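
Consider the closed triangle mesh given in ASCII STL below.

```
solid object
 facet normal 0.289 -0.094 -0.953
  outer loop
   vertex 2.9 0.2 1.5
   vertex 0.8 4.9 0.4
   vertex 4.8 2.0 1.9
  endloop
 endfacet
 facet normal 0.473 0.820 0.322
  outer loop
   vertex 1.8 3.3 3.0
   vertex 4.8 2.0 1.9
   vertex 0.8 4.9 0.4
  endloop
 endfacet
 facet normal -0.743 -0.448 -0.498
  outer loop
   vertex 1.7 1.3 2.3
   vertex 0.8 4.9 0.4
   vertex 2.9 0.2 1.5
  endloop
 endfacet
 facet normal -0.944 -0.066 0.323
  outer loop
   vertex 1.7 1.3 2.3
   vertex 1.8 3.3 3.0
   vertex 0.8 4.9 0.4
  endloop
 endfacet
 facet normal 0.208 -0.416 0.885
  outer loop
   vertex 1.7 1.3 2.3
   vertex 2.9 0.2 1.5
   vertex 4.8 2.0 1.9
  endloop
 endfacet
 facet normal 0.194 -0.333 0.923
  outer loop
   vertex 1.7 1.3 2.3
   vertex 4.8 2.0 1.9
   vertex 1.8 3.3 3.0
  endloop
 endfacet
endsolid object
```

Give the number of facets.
6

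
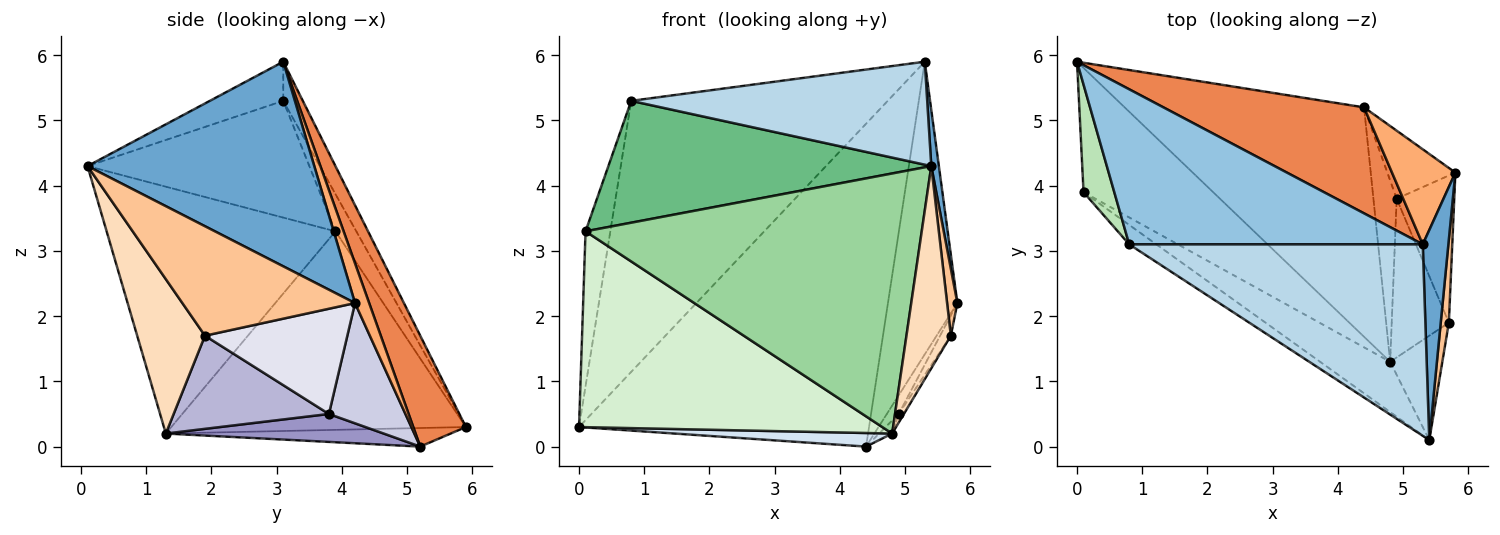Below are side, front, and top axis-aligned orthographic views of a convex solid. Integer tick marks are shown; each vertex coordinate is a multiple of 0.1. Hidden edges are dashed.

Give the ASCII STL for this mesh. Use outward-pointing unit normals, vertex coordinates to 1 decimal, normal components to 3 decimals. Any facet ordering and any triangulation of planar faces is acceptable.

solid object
 facet normal 0.992 -0.033 0.124
  outer loop
   vertex 5.3 3.1 5.9
   vertex 5.4 0.1 4.3
   vertex 5.8 4.2 2.2
  endloop
 endfacet
 facet normal -0.066 0.866 0.496
  outer loop
   vertex 0.8 3.1 5.3
   vertex 5.3 3.1 5.9
   vertex 0.0 5.9 0.3
  endloop
 endfacet
 facet normal -0.117 -0.470 0.875
  outer loop
   vertex 0.8 3.1 5.3
   vertex 5.4 0.1 4.3
   vertex 5.3 3.1 5.9
  endloop
 endfacet
 facet normal -0.077 -0.059 -0.995
  outer loop
   vertex 4.4 5.2 0.0
   vertex 4.8 1.3 0.2
   vertex 0.0 5.9 0.3
  endloop
 endfacet
 facet normal 0.170 0.936 0.307
  outer loop
   vertex 4.4 5.2 0.0
   vertex 0.0 5.9 0.3
   vertex 5.3 3.1 5.9
  endloop
 endfacet
 facet normal 0.190 0.934 0.303
  outer loop
   vertex 4.4 5.2 0.0
   vertex 5.3 3.1 5.9
   vertex 5.8 4.2 2.2
  endloop
 endfacet
 facet normal 0.996 -0.059 0.074
  outer loop
   vertex 5.7 1.9 1.7
   vertex 5.8 4.2 2.2
   vertex 5.4 0.1 4.3
  endloop
 endfacet
 facet normal 0.805 -0.527 -0.272
  outer loop
   vertex 5.7 1.9 1.7
   vertex 5.4 0.1 4.3
   vertex 4.8 1.3 0.2
  endloop
 endfacet
 facet normal -0.561 -0.817 -0.130
  outer loop
   vertex 0.1 3.9 3.3
   vertex 5.4 0.1 4.3
   vertex 0.8 3.1 5.3
  endloop
 endfacet
 facet normal -0.556 -0.816 -0.158
  outer loop
   vertex 0.1 3.9 3.3
   vertex 4.8 1.3 0.2
   vertex 5.4 0.1 4.3
  endloop
 endfacet
 facet normal -0.569 0.675 0.469
  outer loop
   vertex 0.1 3.9 3.3
   vertex 0.8 3.1 5.3
   vertex 0.0 5.9 0.3
  endloop
 endfacet
 facet normal -0.634 -0.653 -0.414
  outer loop
   vertex 0.1 3.9 3.3
   vertex 0.0 5.9 0.3
   vertex 4.8 1.3 0.2
  endloop
 endfacet
 facet normal 0.768 0.046 -0.639
  outer loop
   vertex 4.9 3.8 0.5
   vertex 4.8 1.3 0.2
   vertex 4.4 5.2 0.0
  endloop
 endfacet
 facet normal 0.852 0.029 -0.523
  outer loop
   vertex 4.9 3.8 0.5
   vertex 5.7 1.9 1.7
   vertex 4.8 1.3 0.2
  endloop
 endfacet
 facet normal 0.862 0.134 -0.488
  outer loop
   vertex 4.9 3.8 0.5
   vertex 4.4 5.2 0.0
   vertex 5.8 4.2 2.2
  endloop
 endfacet
 facet normal 0.875 0.066 -0.479
  outer loop
   vertex 4.9 3.8 0.5
   vertex 5.8 4.2 2.2
   vertex 5.7 1.9 1.7
  endloop
 endfacet
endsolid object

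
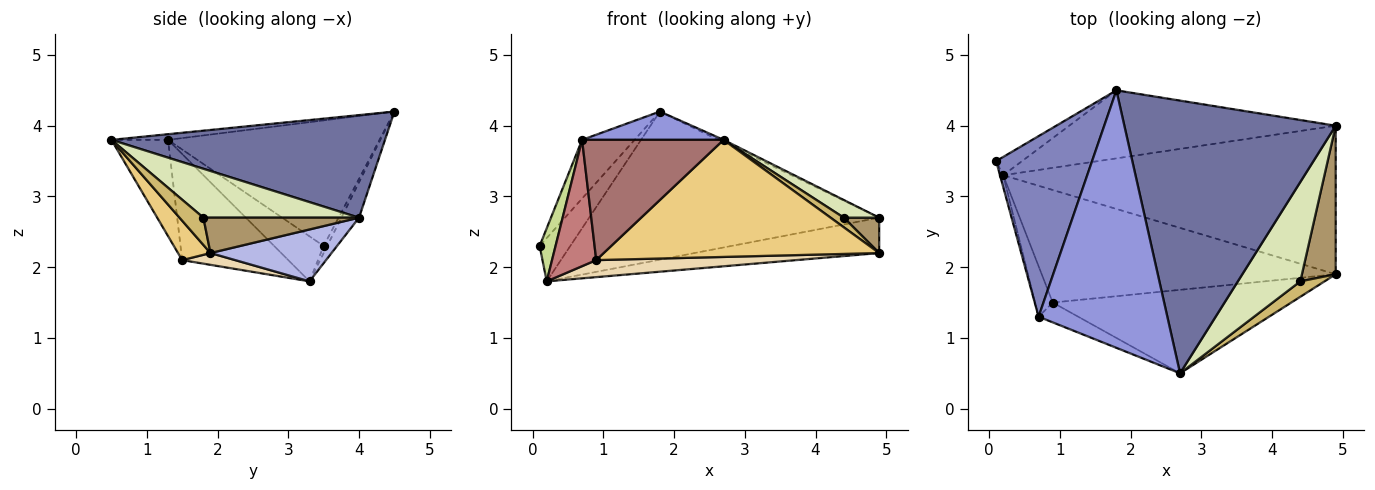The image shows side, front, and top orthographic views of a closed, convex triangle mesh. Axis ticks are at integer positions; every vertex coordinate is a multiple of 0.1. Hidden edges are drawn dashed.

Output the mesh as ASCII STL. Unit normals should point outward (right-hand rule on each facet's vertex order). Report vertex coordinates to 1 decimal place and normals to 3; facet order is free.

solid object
 facet normal 0.437 0.008 0.900
  outer loop
   vertex 1.8 4.5 4.2
   vertex 2.7 0.5 3.8
   vertex 4.9 4.0 2.7
  endloop
 endfacet
 facet normal -0.780 0.194 0.596
  outer loop
   vertex 0.7 1.3 3.8
   vertex 1.8 4.5 4.2
   vertex 0.1 3.5 2.3
  endloop
 endfacet
 facet normal -0.044 -0.109 0.993
  outer loop
   vertex 0.7 1.3 3.8
   vertex 2.7 0.5 3.8
   vertex 1.8 4.5 4.2
  endloop
 endfacet
 facet normal 0.150 0.229 -0.962
  outer loop
   vertex 0.2 3.3 1.8
   vertex 4.9 4.0 2.7
   vertex 4.9 1.9 2.2
  endloop
 endfacet
 facet normal -0.106 0.916 -0.387
  outer loop
   vertex 0.2 3.3 1.8
   vertex 0.1 3.5 2.3
   vertex 1.8 4.5 4.2
  endloop
 endfacet
 facet normal -0.055 0.907 -0.417
  outer loop
   vertex 0.2 3.3 1.8
   vertex 1.8 4.5 4.2
   vertex 4.9 4.0 2.7
  endloop
 endfacet
 facet normal -0.950 -0.305 -0.068
  outer loop
   vertex 0.2 3.3 1.8
   vertex 0.7 1.3 3.8
   vertex 0.1 3.5 2.3
  endloop
 endfacet
 facet normal 0.611 -0.139 0.780
  outer loop
   vertex 4.4 1.8 2.7
   vertex 4.9 4.0 2.7
   vertex 2.7 0.5 3.8
  endloop
 endfacet
 facet normal 0.714 -0.162 0.681
  outer loop
   vertex 4.4 1.8 2.7
   vertex 4.9 1.9 2.2
   vertex 4.9 4.0 2.7
  endloop
 endfacet
 facet normal 0.690 -0.383 0.614
  outer loop
   vertex 4.4 1.8 2.7
   vertex 2.7 0.5 3.8
   vertex 4.9 1.9 2.2
  endloop
 endfacet
 facet normal 0.095 -0.811 -0.578
  outer loop
   vertex 0.9 1.5 2.1
   vertex 4.9 1.9 2.2
   vertex 2.7 0.5 3.8
  endloop
 endfacet
 facet normal 0.040 -0.149 -0.988
  outer loop
   vertex 0.9 1.5 2.1
   vertex 0.2 3.3 1.8
   vertex 4.9 1.9 2.2
  endloop
 endfacet
 facet normal -0.367 -0.918 -0.151
  outer loop
   vertex 0.9 1.5 2.1
   vertex 2.7 0.5 3.8
   vertex 0.7 1.3 3.8
  endloop
 endfacet
 facet normal -0.912 -0.380 -0.152
  outer loop
   vertex 0.9 1.5 2.1
   vertex 0.7 1.3 3.8
   vertex 0.2 3.3 1.8
  endloop
 endfacet
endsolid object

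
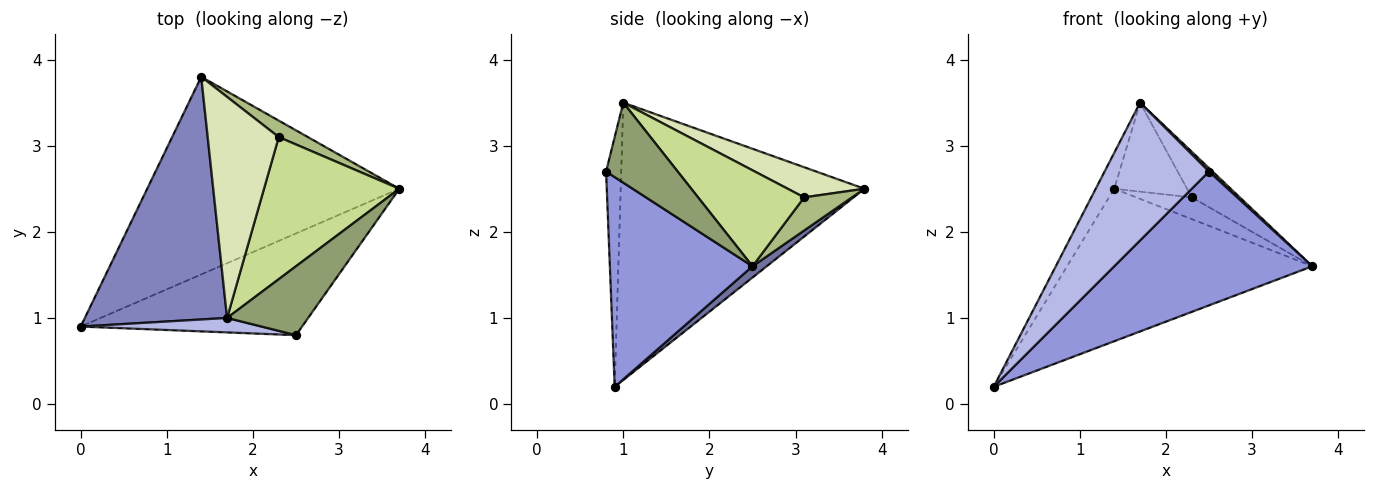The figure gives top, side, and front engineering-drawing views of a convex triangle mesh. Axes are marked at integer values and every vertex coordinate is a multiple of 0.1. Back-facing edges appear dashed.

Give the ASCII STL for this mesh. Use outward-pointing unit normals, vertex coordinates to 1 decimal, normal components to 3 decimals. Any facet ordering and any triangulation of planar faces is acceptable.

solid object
 facet normal 0.035 0.610 -0.791
  outer loop
   vertex 1.4 3.8 2.5
   vertex 3.7 2.5 1.6
   vertex 0.0 0.9 0.2
  endloop
 endfacet
 facet normal -0.888 0.067 0.455
  outer loop
   vertex 1.7 1.0 3.5
   vertex 1.4 3.8 2.5
   vertex 0.0 0.9 0.2
  endloop
 endfacet
 facet normal 0.497 -0.691 -0.525
  outer loop
   vertex 2.5 0.8 2.7
   vertex 0.0 0.9 0.2
   vertex 3.7 2.5 1.6
  endloop
 endfacet
 facet normal -0.143 -0.984 0.103
  outer loop
   vertex 2.5 0.8 2.7
   vertex 1.7 1.0 3.5
   vertex 0.0 0.9 0.2
  endloop
 endfacet
 facet normal 0.702 -0.036 0.711
  outer loop
   vertex 2.5 0.8 2.7
   vertex 3.7 2.5 1.6
   vertex 1.7 1.0 3.5
  endloop
 endfacet
 facet normal 0.566 0.657 0.498
  outer loop
   vertex 2.3 3.1 2.4
   vertex 3.7 2.5 1.6
   vertex 1.4 3.8 2.5
  endloop
 endfacet
 facet normal 0.560 0.253 0.789
  outer loop
   vertex 2.3 3.1 2.4
   vertex 1.7 1.0 3.5
   vertex 3.7 2.5 1.6
  endloop
 endfacet
 facet normal 0.366 0.348 0.863
  outer loop
   vertex 2.3 3.1 2.4
   vertex 1.4 3.8 2.5
   vertex 1.7 1.0 3.5
  endloop
 endfacet
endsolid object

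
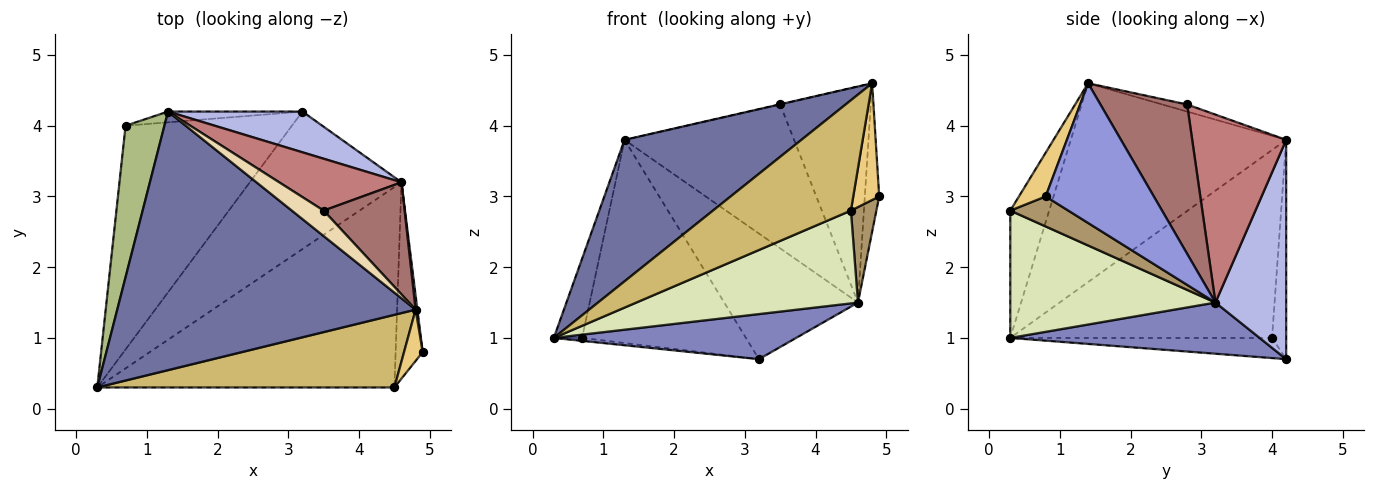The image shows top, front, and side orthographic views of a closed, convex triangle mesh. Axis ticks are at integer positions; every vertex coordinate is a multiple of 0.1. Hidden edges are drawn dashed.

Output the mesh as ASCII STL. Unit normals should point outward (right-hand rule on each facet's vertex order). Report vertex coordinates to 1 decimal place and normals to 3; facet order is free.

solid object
 facet normal -0.505 -0.414 0.757
  outer loop
   vertex 1.3 4.2 3.8
   vertex 0.3 0.3 1.0
   vertex 4.8 1.4 4.6
  endloop
 endfacet
 facet normal 0.305 -0.297 -0.905
  outer loop
   vertex 4.6 3.2 1.5
   vertex 0.3 0.3 1.0
   vertex 3.2 4.2 0.7
  endloop
 endfacet
 facet normal 0.991 0.132 0.013
  outer loop
   vertex 4.6 3.2 1.5
   vertex 4.8 1.4 4.6
   vertex 4.9 0.8 3.0
  endloop
 endfacet
 facet normal 0.450 0.850 0.276
  outer loop
   vertex 4.6 3.2 1.5
   vertex 3.2 4.2 0.7
   vertex 1.3 4.2 3.8
  endloop
 endfacet
 facet normal -0.120 0.013 -0.993
  outer loop
   vertex 0.7 4.0 1.0
   vertex 3.2 4.2 0.7
   vertex 0.3 0.3 1.0
  endloop
 endfacet
 facet normal -0.974 0.105 0.201
  outer loop
   vertex 0.7 4.0 1.0
   vertex 0.3 0.3 1.0
   vertex 1.3 4.2 3.8
  endloop
 endfacet
 facet normal -0.086 0.995 -0.053
  outer loop
   vertex 0.7 4.0 1.0
   vertex 1.3 4.2 3.8
   vertex 3.2 4.2 0.7
  endloop
 endfacet
 facet normal 0.362 -0.392 -0.846
  outer loop
   vertex 4.5 0.3 2.8
   vertex 0.3 0.3 1.0
   vertex 4.6 3.2 1.5
  endloop
 endfacet
 facet normal 0.706 -0.310 -0.637
  outer loop
   vertex 4.5 0.3 2.8
   vertex 4.6 3.2 1.5
   vertex 4.9 0.8 3.0
  endloop
 endfacet
 facet normal -0.229 -0.813 0.535
  outer loop
   vertex 4.5 0.3 2.8
   vertex 4.8 1.4 4.6
   vertex 0.3 0.3 1.0
  endloop
 endfacet
 facet normal 0.686 -0.666 0.293
  outer loop
   vertex 4.5 0.3 2.8
   vertex 4.9 0.8 3.0
   vertex 4.8 1.4 4.6
  endloop
 endfacet
 facet normal -0.217 0.008 0.976
  outer loop
   vertex 3.5 2.8 4.3
   vertex 1.3 4.2 3.8
   vertex 4.8 1.4 4.6
  endloop
 endfacet
 facet normal 0.647 0.676 0.351
  outer loop
   vertex 3.5 2.8 4.3
   vertex 4.8 1.4 4.6
   vertex 4.6 3.2 1.5
  endloop
 endfacet
 facet normal 0.462 0.834 0.301
  outer loop
   vertex 3.5 2.8 4.3
   vertex 4.6 3.2 1.5
   vertex 1.3 4.2 3.8
  endloop
 endfacet
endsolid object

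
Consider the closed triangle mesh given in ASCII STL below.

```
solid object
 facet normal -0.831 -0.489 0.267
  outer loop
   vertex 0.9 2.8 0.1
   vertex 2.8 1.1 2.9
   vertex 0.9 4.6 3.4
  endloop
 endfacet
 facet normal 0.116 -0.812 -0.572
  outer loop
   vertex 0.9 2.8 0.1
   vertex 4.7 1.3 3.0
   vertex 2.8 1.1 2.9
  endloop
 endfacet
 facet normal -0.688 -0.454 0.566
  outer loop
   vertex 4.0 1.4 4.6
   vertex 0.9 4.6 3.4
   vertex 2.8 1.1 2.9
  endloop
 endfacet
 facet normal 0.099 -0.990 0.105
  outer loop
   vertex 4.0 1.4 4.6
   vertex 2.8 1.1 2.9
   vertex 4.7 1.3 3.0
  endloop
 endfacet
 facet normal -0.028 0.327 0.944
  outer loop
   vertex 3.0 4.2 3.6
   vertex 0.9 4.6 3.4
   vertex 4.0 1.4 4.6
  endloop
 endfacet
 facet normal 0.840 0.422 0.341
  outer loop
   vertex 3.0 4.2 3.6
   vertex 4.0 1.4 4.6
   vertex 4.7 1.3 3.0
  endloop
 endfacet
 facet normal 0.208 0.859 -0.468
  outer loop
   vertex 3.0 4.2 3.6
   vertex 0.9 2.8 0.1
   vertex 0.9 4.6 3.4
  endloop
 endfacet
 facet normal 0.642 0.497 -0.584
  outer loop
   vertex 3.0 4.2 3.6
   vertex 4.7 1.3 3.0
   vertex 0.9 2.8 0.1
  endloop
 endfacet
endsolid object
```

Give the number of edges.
12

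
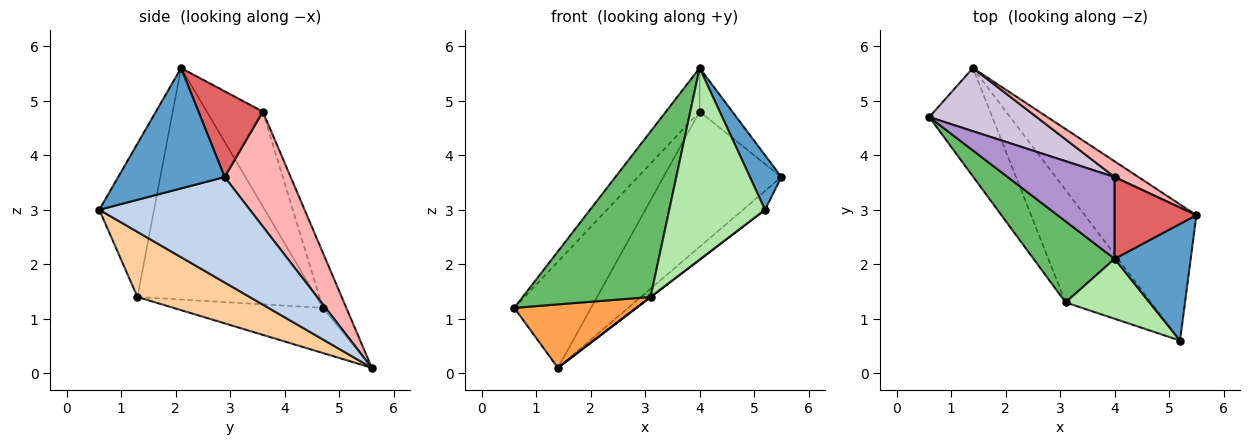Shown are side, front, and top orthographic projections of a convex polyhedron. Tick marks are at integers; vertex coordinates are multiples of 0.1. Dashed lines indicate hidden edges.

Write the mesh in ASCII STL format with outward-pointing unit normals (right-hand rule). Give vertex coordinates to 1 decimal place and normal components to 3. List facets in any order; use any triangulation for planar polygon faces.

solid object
 facet normal 0.820 -0.242 0.518
  outer loop
   vertex 4.0 2.1 5.6
   vertex 5.2 0.6 3.0
   vertex 5.5 2.9 3.6
  endloop
 endfacet
 facet normal 0.683 0.100 -0.723
  outer loop
   vertex 1.4 5.6 0.1
   vertex 5.5 2.9 3.6
   vertex 5.2 0.6 3.0
  endloop
 endfacet
 facet normal -0.526 -0.430 -0.734
  outer loop
   vertex 3.1 1.3 1.4
   vertex 0.6 4.7 1.2
   vertex 1.4 5.6 0.1
  endloop
 endfacet
 facet normal 0.606 -0.001 -0.796
  outer loop
   vertex 3.1 1.3 1.4
   vertex 1.4 5.6 0.1
   vertex 5.2 0.6 3.0
  endloop
 endfacet
 facet normal -0.782 -0.559 0.274
  outer loop
   vertex 3.1 1.3 1.4
   vertex 4.0 2.1 5.6
   vertex 0.6 4.7 1.2
  endloop
 endfacet
 facet normal -0.479 -0.838 0.262
  outer loop
   vertex 3.1 1.3 1.4
   vertex 5.2 0.6 3.0
   vertex 4.0 2.1 5.6
  endloop
 endfacet
 facet normal 0.679 0.345 0.648
  outer loop
   vertex 4.0 3.6 4.8
   vertex 4.0 2.1 5.6
   vertex 5.5 2.9 3.6
  endloop
 endfacet
 facet normal 0.486 0.868 0.101
  outer loop
   vertex 4.0 3.6 4.8
   vertex 5.5 2.9 3.6
   vertex 1.4 5.6 0.1
  endloop
 endfacet
 facet normal -0.616 0.371 0.695
  outer loop
   vertex 4.0 3.6 4.8
   vertex 0.6 4.7 1.2
   vertex 4.0 2.1 5.6
  endloop
 endfacet
 facet normal -0.255 0.831 0.495
  outer loop
   vertex 4.0 3.6 4.8
   vertex 1.4 5.6 0.1
   vertex 0.6 4.7 1.2
  endloop
 endfacet
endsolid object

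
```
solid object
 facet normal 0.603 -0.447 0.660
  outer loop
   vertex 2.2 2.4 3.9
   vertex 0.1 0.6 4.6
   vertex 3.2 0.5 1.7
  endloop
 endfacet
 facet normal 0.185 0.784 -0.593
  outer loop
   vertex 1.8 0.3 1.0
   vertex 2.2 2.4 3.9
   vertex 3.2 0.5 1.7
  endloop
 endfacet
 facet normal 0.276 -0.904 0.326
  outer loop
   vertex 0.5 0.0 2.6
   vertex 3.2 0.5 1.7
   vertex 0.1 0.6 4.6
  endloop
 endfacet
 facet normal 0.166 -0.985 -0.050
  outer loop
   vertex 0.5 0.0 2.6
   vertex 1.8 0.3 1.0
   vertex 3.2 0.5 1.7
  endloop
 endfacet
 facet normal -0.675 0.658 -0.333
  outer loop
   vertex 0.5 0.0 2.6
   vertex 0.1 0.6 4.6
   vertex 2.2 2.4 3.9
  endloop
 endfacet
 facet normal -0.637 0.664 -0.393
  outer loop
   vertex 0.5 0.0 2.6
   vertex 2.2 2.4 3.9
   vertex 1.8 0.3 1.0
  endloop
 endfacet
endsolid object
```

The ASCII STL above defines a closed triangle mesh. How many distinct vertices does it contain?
5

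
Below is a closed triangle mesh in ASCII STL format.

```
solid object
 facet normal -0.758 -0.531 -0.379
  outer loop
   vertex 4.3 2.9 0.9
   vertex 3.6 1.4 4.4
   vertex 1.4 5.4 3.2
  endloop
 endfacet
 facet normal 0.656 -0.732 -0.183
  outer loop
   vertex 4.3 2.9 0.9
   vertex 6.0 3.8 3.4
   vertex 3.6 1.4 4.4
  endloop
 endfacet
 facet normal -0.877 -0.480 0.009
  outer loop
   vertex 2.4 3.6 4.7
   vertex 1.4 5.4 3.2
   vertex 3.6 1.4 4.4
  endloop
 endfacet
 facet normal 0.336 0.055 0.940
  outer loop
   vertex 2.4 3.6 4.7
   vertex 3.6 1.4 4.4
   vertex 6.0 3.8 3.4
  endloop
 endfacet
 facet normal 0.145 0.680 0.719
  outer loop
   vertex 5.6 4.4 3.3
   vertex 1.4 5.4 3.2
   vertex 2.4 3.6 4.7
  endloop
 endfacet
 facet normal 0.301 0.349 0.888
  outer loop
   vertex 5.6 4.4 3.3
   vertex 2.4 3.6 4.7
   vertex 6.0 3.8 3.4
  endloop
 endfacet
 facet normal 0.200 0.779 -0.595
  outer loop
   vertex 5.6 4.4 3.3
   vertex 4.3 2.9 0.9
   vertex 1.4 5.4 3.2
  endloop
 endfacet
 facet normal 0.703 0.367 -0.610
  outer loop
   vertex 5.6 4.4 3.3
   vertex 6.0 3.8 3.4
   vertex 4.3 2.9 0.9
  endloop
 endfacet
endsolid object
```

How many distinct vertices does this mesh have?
6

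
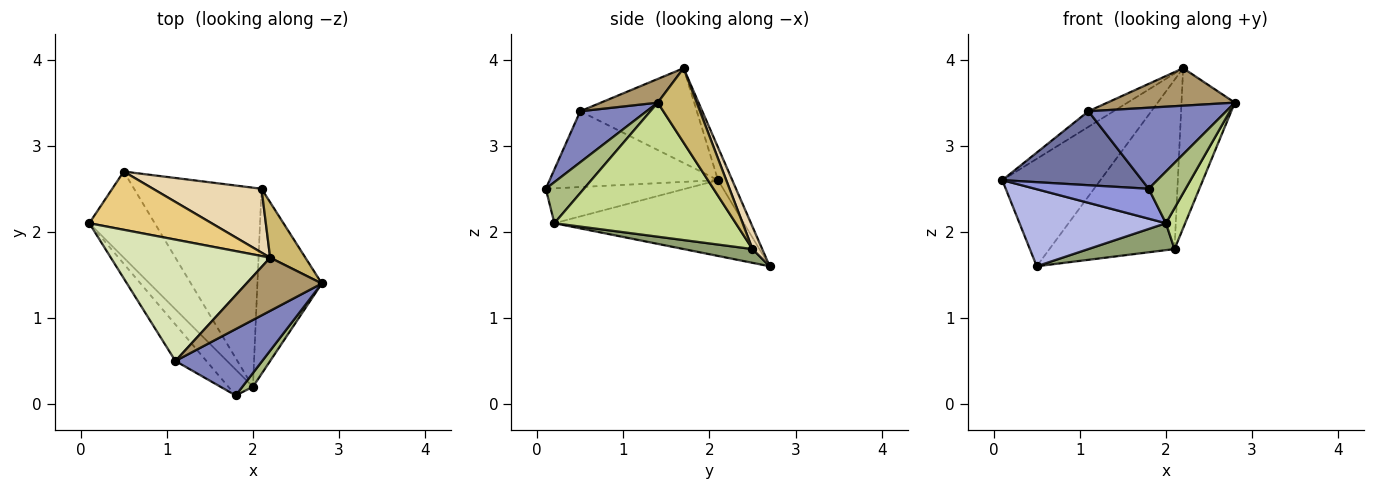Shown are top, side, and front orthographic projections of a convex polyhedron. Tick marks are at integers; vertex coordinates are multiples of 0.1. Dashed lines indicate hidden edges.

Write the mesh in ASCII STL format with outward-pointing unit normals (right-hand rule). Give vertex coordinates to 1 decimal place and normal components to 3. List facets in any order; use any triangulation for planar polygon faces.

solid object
 facet normal -0.734 -0.609 -0.300
  outer loop
   vertex 1.1 0.5 3.4
   vertex 0.1 2.1 2.6
   vertex 1.8 0.1 2.5
  endloop
 endfacet
 facet normal 0.349 -0.725 0.594
  outer loop
   vertex 1.1 0.5 3.4
   vertex 1.8 0.1 2.5
   vertex 2.8 1.4 3.5
  endloop
 endfacet
 facet normal -0.681 -0.555 -0.479
  outer loop
   vertex 2.0 0.2 2.1
   vertex 1.8 0.1 2.5
   vertex 0.1 2.1 2.6
  endloop
 endfacet
 facet normal -0.653 -0.505 -0.564
  outer loop
   vertex 2.0 0.2 2.1
   vertex 0.1 2.1 2.6
   vertex 0.5 2.7 1.6
  endloop
 endfacet
 facet normal 0.107 -0.133 -0.985
  outer loop
   vertex 2.0 0.2 2.1
   vertex 0.5 2.7 1.6
   vertex 2.1 2.5 1.8
  endloop
 endfacet
 facet normal 0.707 -0.684 0.182
  outer loop
   vertex 2.0 0.2 2.1
   vertex 2.8 1.4 3.5
   vertex 1.8 0.1 2.5
  endloop
 endfacet
 facet normal 0.897 -0.095 -0.431
  outer loop
   vertex 2.0 0.2 2.1
   vertex 2.1 2.5 1.8
   vertex 2.8 1.4 3.5
  endloop
 endfacet
 facet normal -0.508 0.110 0.854
  outer loop
   vertex 2.2 1.7 3.9
   vertex 0.1 2.1 2.6
   vertex 1.1 0.5 3.4
  endloop
 endfacet
 facet normal 0.249 -0.558 0.792
  outer loop
   vertex 2.2 1.7 3.9
   vertex 1.1 0.5 3.4
   vertex 2.8 1.4 3.5
  endloop
 endfacet
 facet normal 0.568 0.778 0.269
  outer loop
   vertex 2.2 1.7 3.9
   vertex 2.8 1.4 3.5
   vertex 2.1 2.5 1.8
  endloop
 endfacet
 facet normal -0.126 0.872 0.473
  outer loop
   vertex 2.2 1.7 3.9
   vertex 0.5 2.7 1.6
   vertex 0.1 2.1 2.6
  endloop
 endfacet
 facet normal 0.073 0.933 0.352
  outer loop
   vertex 2.2 1.7 3.9
   vertex 2.1 2.5 1.8
   vertex 0.5 2.7 1.6
  endloop
 endfacet
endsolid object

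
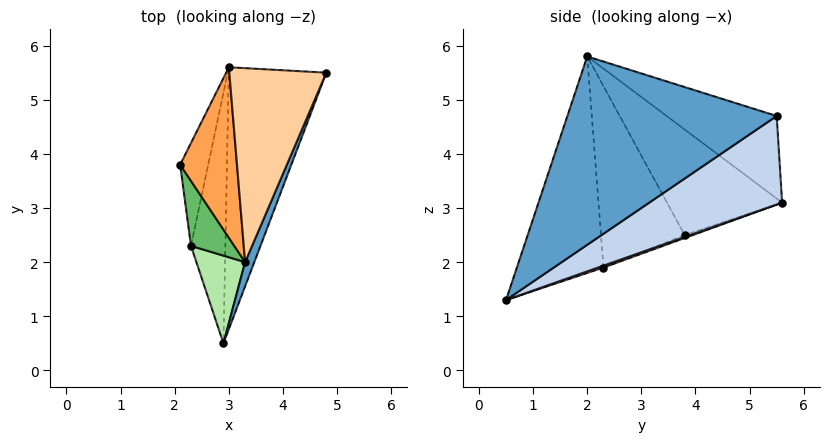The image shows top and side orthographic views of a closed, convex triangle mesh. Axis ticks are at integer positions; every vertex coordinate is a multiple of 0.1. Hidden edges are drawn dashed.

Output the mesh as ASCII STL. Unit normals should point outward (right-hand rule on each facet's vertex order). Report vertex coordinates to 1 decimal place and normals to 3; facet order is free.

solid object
 facet normal 0.923 -0.382 0.045
  outer loop
   vertex 3.3 2.0 5.8
   vertex 2.9 0.5 1.3
   vertex 4.8 5.5 4.7
  endloop
 endfacet
 facet normal 0.652 0.241 -0.719
  outer loop
   vertex 3.0 5.6 3.1
   vertex 4.8 5.5 4.7
   vertex 2.9 0.5 1.3
  endloop
 endfacet
 facet normal -0.847 0.272 0.456
  outer loop
   vertex 3.0 5.6 3.1
   vertex 2.1 3.8 2.5
   vertex 3.3 2.0 5.8
  endloop
 endfacet
 facet normal -0.576 0.459 0.676
  outer loop
   vertex 3.0 5.6 3.1
   vertex 3.3 2.0 5.8
   vertex 4.8 5.5 4.7
  endloop
 endfacet
 facet normal -0.949 -0.217 0.227
  outer loop
   vertex 2.3 2.3 1.9
   vertex 3.3 2.0 5.8
   vertex 2.1 3.8 2.5
  endloop
 endfacet
 facet normal -0.906 -0.370 0.204
  outer loop
   vertex 2.3 2.3 1.9
   vertex 2.9 0.5 1.3
   vertex 3.3 2.0 5.8
  endloop
 endfacet
 facet normal -0.098 0.358 -0.928
  outer loop
   vertex 2.3 2.3 1.9
   vertex 2.1 3.8 2.5
   vertex 3.0 5.6 3.1
  endloop
 endfacet
 facet normal 0.052 0.331 -0.942
  outer loop
   vertex 2.3 2.3 1.9
   vertex 3.0 5.6 3.1
   vertex 2.9 0.5 1.3
  endloop
 endfacet
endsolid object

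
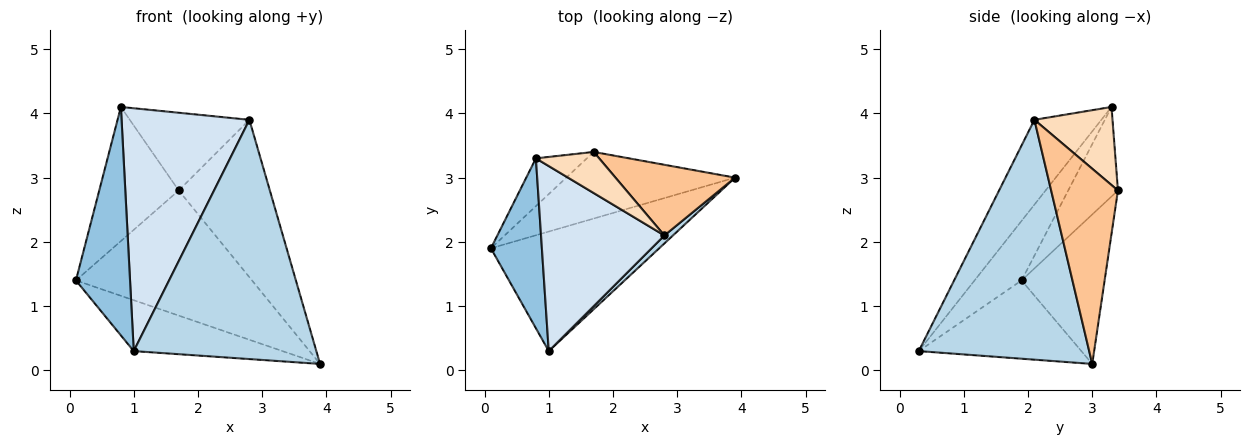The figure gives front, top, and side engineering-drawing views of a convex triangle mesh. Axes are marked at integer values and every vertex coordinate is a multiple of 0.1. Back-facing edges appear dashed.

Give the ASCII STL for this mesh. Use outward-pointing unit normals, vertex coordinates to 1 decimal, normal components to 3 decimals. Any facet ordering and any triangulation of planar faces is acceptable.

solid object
 facet normal -0.394 0.360 -0.846
  outer loop
   vertex 1.0 0.3 0.3
   vertex 0.1 1.9 1.4
   vertex 3.9 3.0 0.1
  endloop
 endfacet
 facet normal -0.572 -0.658 0.490
  outer loop
   vertex 0.8 3.3 4.1
   vertex 0.1 1.9 1.4
   vertex 1.0 0.3 0.3
  endloop
 endfacet
 facet normal 0.682 -0.731 0.024
  outer loop
   vertex 2.8 2.1 3.9
   vertex 1.0 0.3 0.3
   vertex 3.9 3.0 0.1
  endloop
 endfacet
 facet normal -0.385 -0.734 0.559
  outer loop
   vertex 2.8 2.1 3.9
   vertex 0.8 3.3 4.1
   vertex 1.0 0.3 0.3
  endloop
 endfacet
 facet normal -0.384 0.815 -0.434
  outer loop
   vertex 1.7 3.4 2.8
   vertex 3.9 3.0 0.1
   vertex 0.1 1.9 1.4
  endloop
 endfacet
 facet normal -0.508 0.812 -0.289
  outer loop
   vertex 1.7 3.4 2.8
   vertex 0.1 1.9 1.4
   vertex 0.8 3.3 4.1
  endloop
 endfacet
 facet normal 0.556 0.758 0.341
  outer loop
   vertex 1.7 3.4 2.8
   vertex 2.8 2.1 3.9
   vertex 3.9 3.0 0.1
  endloop
 endfacet
 facet normal 0.500 0.766 0.405
  outer loop
   vertex 1.7 3.4 2.8
   vertex 0.8 3.3 4.1
   vertex 2.8 2.1 3.9
  endloop
 endfacet
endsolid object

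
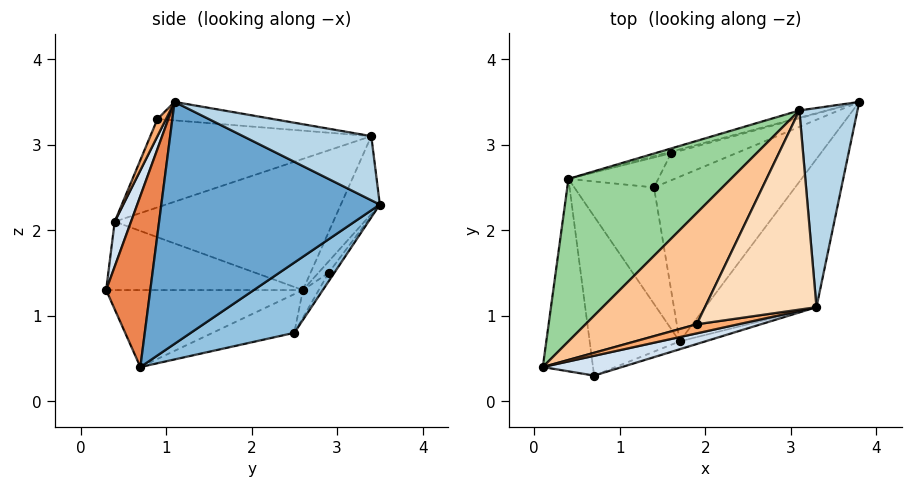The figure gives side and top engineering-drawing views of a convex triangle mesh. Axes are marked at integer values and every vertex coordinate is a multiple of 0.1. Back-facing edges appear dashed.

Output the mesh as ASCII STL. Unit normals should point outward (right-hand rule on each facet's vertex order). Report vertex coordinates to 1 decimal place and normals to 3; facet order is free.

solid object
 facet normal 0.844 -0.370 -0.388
  outer loop
   vertex 1.7 0.7 0.4
   vertex 3.8 3.5 2.3
   vertex 3.3 1.1 3.5
  endloop
 endfacet
 facet normal 0.430 0.264 -0.864
  outer loop
   vertex 1.4 2.5 0.8
   vertex 3.8 3.5 2.3
   vertex 1.7 0.7 0.4
  endloop
 endfacet
 facet normal 0.729 0.178 0.660
  outer loop
   vertex 3.1 3.4 3.1
   vertex 3.3 1.1 3.5
   vertex 3.8 3.5 2.3
  endloop
 endfacet
 facet normal 0.120 -0.970 0.211
  outer loop
   vertex 0.7 0.3 1.3
   vertex 3.3 1.1 3.5
   vertex 0.1 0.4 2.1
  endloop
 endfacet
 facet normal 0.332 -0.942 -0.050
  outer loop
   vertex 0.7 0.3 1.3
   vertex 1.7 0.7 0.4
   vertex 3.3 1.1 3.5
  endloop
 endfacet
 facet normal 0.102 -0.963 0.248
  outer loop
   vertex 1.9 0.9 3.3
   vertex 0.1 0.4 2.1
   vertex 3.3 1.1 3.5
  endloop
 endfacet
 facet normal -0.585 0.340 0.736
  outer loop
   vertex 1.9 0.9 3.3
   vertex 3.1 3.4 3.1
   vertex 0.1 0.4 2.1
  endloop
 endfacet
 facet normal -0.161 0.155 0.975
  outer loop
   vertex 1.9 0.9 3.3
   vertex 3.3 1.1 3.5
   vertex 3.1 3.4 3.1
  endloop
 endfacet
 facet normal -0.232 0.969 -0.082
  outer loop
   vertex 0.4 2.6 1.3
   vertex 3.1 3.4 3.1
   vertex 3.8 3.5 2.3
  endloop
 endfacet
 facet normal -0.589 0.346 0.730
  outer loop
   vertex 0.4 2.6 1.3
   vertex 0.1 0.4 2.1
   vertex 3.1 3.4 3.1
  endloop
 endfacet
 facet normal -0.802 -0.105 -0.588
  outer loop
   vertex 0.4 2.6 1.3
   vertex 0.7 0.3 1.3
   vertex 0.1 0.4 2.1
  endloop
 endfacet
 facet normal -0.434 0.126 -0.892
  outer loop
   vertex 0.4 2.6 1.3
   vertex 1.4 2.5 0.8
   vertex 1.7 0.7 0.4
  endloop
 endfacet
 facet normal -0.648 -0.084 -0.757
  outer loop
   vertex 0.4 2.6 1.3
   vertex 1.7 0.7 0.4
   vertex 0.7 0.3 1.3
  endloop
 endfacet
 facet normal -0.063 0.874 -0.481
  outer loop
   vertex 1.6 2.9 1.5
   vertex 3.8 3.5 2.3
   vertex 1.4 2.5 0.8
  endloop
 endfacet
 facet normal -0.223 0.968 -0.112
  outer loop
   vertex 1.6 2.9 1.5
   vertex 0.4 2.6 1.3
   vertex 3.8 3.5 2.3
  endloop
 endfacet
 facet normal -0.142 0.876 -0.460
  outer loop
   vertex 1.6 2.9 1.5
   vertex 1.4 2.5 0.8
   vertex 0.4 2.6 1.3
  endloop
 endfacet
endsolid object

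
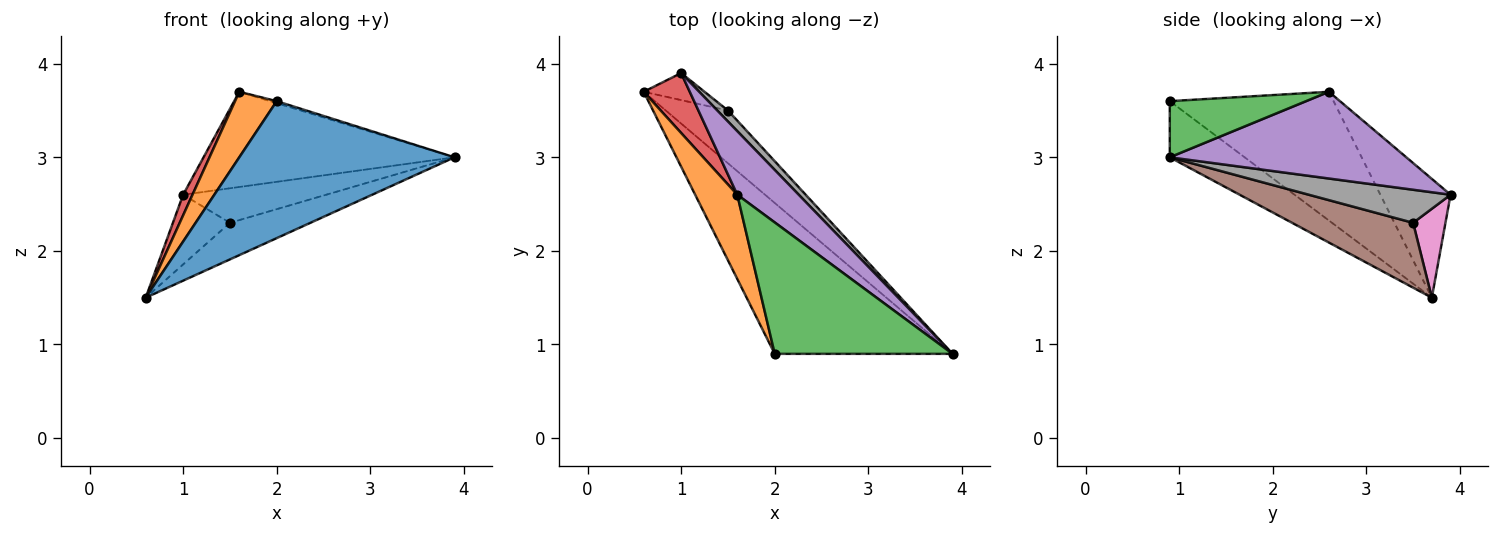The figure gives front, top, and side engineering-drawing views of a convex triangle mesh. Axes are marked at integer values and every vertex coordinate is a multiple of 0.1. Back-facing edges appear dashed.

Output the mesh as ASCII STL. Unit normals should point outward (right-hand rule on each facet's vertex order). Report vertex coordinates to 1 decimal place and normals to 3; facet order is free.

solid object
 facet normal -0.228 -0.655 -0.721
  outer loop
   vertex 2.0 0.9 3.6
   vertex 0.6 3.7 1.5
   vertex 3.9 0.9 3.0
  endloop
 endfacet
 facet normal -0.924 -0.235 0.302
  outer loop
   vertex 1.6 2.6 3.7
   vertex 0.6 3.7 1.5
   vertex 2.0 0.9 3.6
  endloop
 endfacet
 facet normal 0.301 0.015 0.953
  outer loop
   vertex 1.6 2.6 3.7
   vertex 2.0 0.9 3.6
   vertex 3.9 0.9 3.0
  endloop
 endfacet
 facet normal -0.925 -0.123 0.359
  outer loop
   vertex 1.0 3.9 2.6
   vertex 0.6 3.7 1.5
   vertex 1.6 2.6 3.7
  endloop
 endfacet
 facet normal 0.617 0.655 0.437
  outer loop
   vertex 1.0 3.9 2.6
   vertex 1.6 2.6 3.7
   vertex 3.9 0.9 3.0
  endloop
 endfacet
 facet normal 0.651 0.433 -0.624
  outer loop
   vertex 1.5 3.5 2.3
   vertex 3.9 0.9 3.0
   vertex 0.6 3.7 1.5
  endloop
 endfacet
 facet normal 0.467 0.824 -0.320
  outer loop
   vertex 1.5 3.5 2.3
   vertex 0.6 3.7 1.5
   vertex 1.0 3.9 2.6
  endloop
 endfacet
 facet normal 0.687 0.693 0.220
  outer loop
   vertex 1.5 3.5 2.3
   vertex 1.0 3.9 2.6
   vertex 3.9 0.9 3.0
  endloop
 endfacet
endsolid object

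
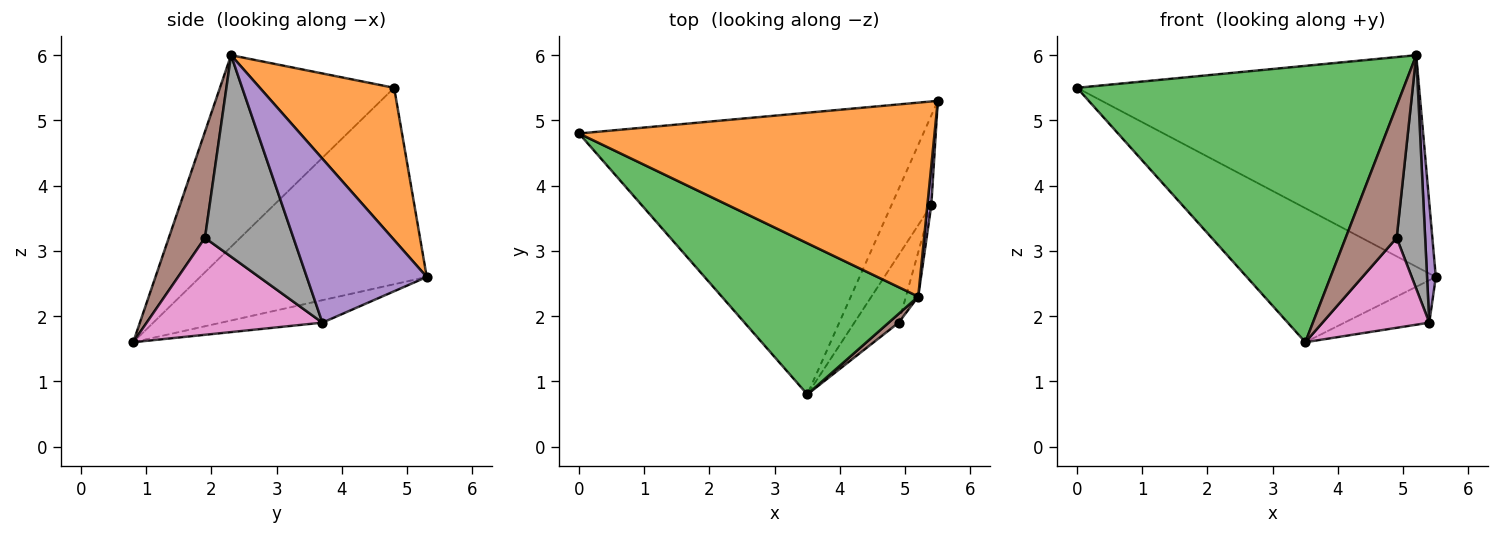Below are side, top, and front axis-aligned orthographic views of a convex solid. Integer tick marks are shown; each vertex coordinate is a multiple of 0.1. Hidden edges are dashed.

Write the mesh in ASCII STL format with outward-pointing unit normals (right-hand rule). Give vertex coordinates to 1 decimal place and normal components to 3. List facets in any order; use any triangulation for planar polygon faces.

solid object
 facet normal -0.458 0.382 -0.803
  outer loop
   vertex 3.5 0.8 1.6
   vertex 0.0 4.8 5.5
   vertex 5.5 5.3 2.6
  endloop
 endfacet
 facet normal 0.278 0.708 0.649
  outer loop
   vertex 5.2 2.3 6.0
   vertex 5.5 5.3 2.6
   vertex 0.0 4.8 5.5
  endloop
 endfacet
 facet normal -0.424 -0.795 0.435
  outer loop
   vertex 5.2 2.3 6.0
   vertex 0.0 4.8 5.5
   vertex 3.5 0.8 1.6
  endloop
 endfacet
 facet normal -0.454 0.381 -0.806
  outer loop
   vertex 5.4 3.7 1.9
   vertex 3.5 0.8 1.6
   vertex 5.5 5.3 2.6
  endloop
 endfacet
 facet normal 0.997 -0.073 0.024
  outer loop
   vertex 5.4 3.7 1.9
   vertex 5.5 5.3 2.6
   vertex 5.2 2.3 6.0
  endloop
 endfacet
 facet normal 0.578 -0.814 0.054
  outer loop
   vertex 4.9 1.9 3.2
   vertex 5.2 2.3 6.0
   vertex 3.5 0.8 1.6
  endloop
 endfacet
 facet normal 0.796 -0.484 -0.364
  outer loop
   vertex 4.9 1.9 3.2
   vertex 3.5 0.8 1.6
   vertex 5.4 3.7 1.9
  endloop
 endfacet
 facet normal 0.950 -0.306 -0.058
  outer loop
   vertex 4.9 1.9 3.2
   vertex 5.4 3.7 1.9
   vertex 5.2 2.3 6.0
  endloop
 endfacet
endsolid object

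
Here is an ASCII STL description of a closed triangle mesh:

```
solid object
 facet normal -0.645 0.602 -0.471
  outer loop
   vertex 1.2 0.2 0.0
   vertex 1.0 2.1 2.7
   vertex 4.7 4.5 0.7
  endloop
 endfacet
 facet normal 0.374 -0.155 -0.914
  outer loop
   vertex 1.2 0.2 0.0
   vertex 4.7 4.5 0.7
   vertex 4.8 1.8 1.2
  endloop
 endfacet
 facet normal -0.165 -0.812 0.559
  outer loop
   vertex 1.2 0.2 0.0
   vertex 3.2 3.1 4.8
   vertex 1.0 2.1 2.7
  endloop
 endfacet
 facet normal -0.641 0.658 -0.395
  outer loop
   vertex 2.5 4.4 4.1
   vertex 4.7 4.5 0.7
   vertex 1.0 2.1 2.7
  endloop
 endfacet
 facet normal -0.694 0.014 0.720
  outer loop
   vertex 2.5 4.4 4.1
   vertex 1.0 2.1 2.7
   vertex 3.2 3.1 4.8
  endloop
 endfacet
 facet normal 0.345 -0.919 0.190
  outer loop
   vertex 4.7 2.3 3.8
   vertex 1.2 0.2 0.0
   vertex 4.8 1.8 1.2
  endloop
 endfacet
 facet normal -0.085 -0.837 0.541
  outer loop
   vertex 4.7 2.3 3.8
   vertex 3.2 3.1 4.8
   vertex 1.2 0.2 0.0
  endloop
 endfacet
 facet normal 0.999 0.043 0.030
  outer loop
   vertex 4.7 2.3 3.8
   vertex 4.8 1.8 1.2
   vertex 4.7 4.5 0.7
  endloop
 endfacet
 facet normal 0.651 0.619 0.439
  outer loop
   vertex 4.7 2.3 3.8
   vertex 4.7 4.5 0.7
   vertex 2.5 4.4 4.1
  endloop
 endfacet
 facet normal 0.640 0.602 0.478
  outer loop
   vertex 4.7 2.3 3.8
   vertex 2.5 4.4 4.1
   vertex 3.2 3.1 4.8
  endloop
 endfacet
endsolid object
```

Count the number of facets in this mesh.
10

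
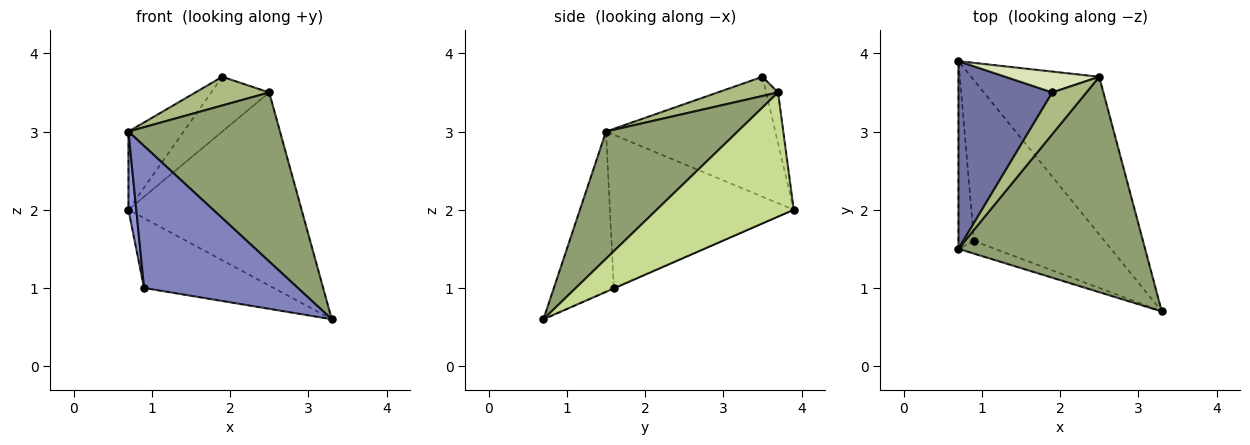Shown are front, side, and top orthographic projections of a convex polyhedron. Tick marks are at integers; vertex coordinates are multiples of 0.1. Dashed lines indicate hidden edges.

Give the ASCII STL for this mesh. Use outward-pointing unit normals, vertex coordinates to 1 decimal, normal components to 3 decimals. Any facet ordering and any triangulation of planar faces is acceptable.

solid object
 facet normal -0.763 0.249 0.597
  outer loop
   vertex 1.9 3.5 3.7
   vertex 0.7 3.9 2.0
   vertex 0.7 1.5 3.0
  endloop
 endfacet
 facet normal -0.362 -0.929 -0.083
  outer loop
   vertex 0.9 1.6 1.0
   vertex 3.3 0.7 0.6
   vertex 0.7 1.5 3.0
  endloop
 endfacet
 facet normal -0.994 -0.042 -0.102
  outer loop
   vertex 0.9 1.6 1.0
   vertex 0.7 1.5 3.0
   vertex 0.7 3.9 2.0
  endloop
 endfacet
 facet normal -0.003 0.398 -0.917
  outer loop
   vertex 0.9 1.6 1.0
   vertex 0.7 3.9 2.0
   vertex 3.3 0.7 0.6
  endloop
 endfacet
 facet normal 0.473 -0.544 0.693
  outer loop
   vertex 2.5 3.7 3.5
   vertex 0.7 1.5 3.0
   vertex 3.3 0.7 0.6
  endloop
 endfacet
 facet normal 0.421 -0.514 0.748
  outer loop
   vertex 2.5 3.7 3.5
   vertex 1.9 3.5 3.7
   vertex 0.7 1.5 3.0
  endloop
 endfacet
 facet normal 0.523 0.660 -0.539
  outer loop
   vertex 2.5 3.7 3.5
   vertex 3.3 0.7 0.6
   vertex 0.7 3.9 2.0
  endloop
 endfacet
 facet normal -0.189 0.918 0.350
  outer loop
   vertex 2.5 3.7 3.5
   vertex 0.7 3.9 2.0
   vertex 1.9 3.5 3.7
  endloop
 endfacet
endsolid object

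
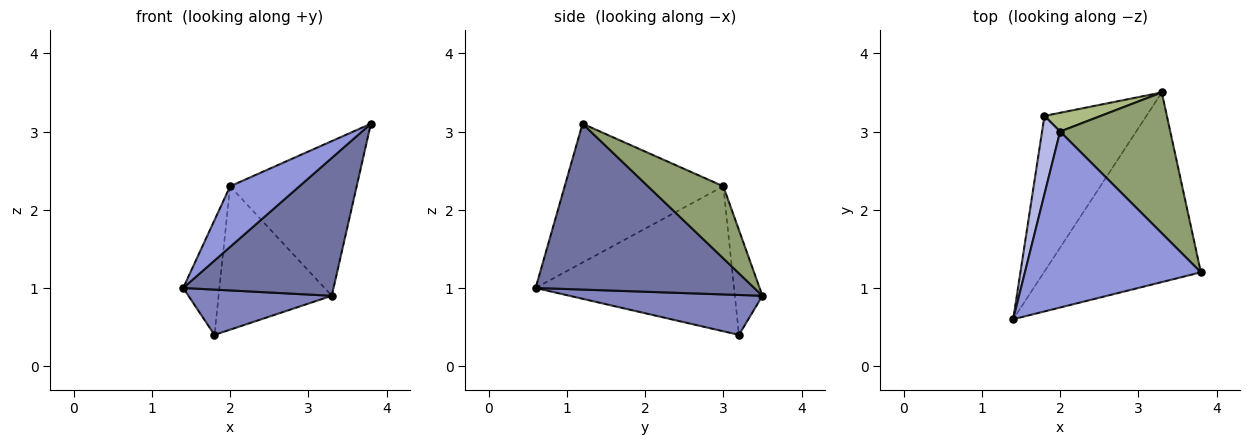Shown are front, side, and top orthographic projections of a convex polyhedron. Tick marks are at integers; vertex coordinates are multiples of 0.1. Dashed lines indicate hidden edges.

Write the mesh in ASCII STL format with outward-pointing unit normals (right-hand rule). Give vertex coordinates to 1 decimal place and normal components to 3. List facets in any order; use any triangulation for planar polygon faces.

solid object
 facet normal 0.650 -0.447 -0.615
  outer loop
   vertex 3.3 3.5 0.9
   vertex 3.8 1.2 3.1
   vertex 1.4 0.6 1.0
  endloop
 endfacet
 facet normal 0.352 -0.262 -0.899
  outer loop
   vertex 3.3 3.5 0.9
   vertex 1.4 0.6 1.0
   vertex 1.8 3.2 0.4
  endloop
 endfacet
 facet normal -0.598 -0.261 0.758
  outer loop
   vertex 2.0 3.0 2.3
   vertex 1.4 0.6 1.0
   vertex 3.8 1.2 3.1
  endloop
 endfacet
 facet normal -0.976 0.178 0.122
  outer loop
   vertex 2.0 3.0 2.3
   vertex 1.8 3.2 0.4
   vertex 1.4 0.6 1.0
  endloop
 endfacet
 facet normal 0.403 0.677 0.616
  outer loop
   vertex 2.0 3.0 2.3
   vertex 3.8 1.2 3.1
   vertex 3.3 3.5 0.9
  endloop
 endfacet
 facet normal -0.235 0.964 0.126
  outer loop
   vertex 2.0 3.0 2.3
   vertex 3.3 3.5 0.9
   vertex 1.8 3.2 0.4
  endloop
 endfacet
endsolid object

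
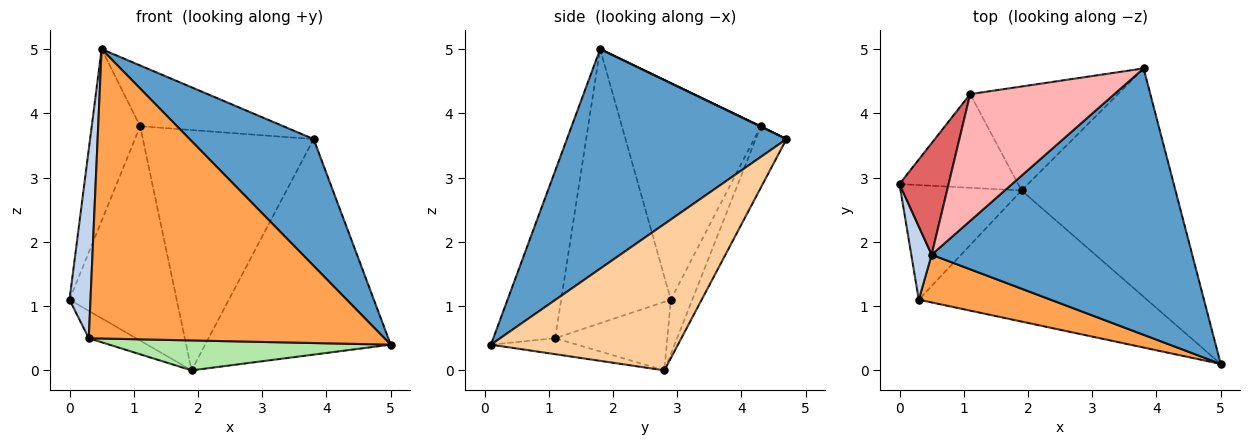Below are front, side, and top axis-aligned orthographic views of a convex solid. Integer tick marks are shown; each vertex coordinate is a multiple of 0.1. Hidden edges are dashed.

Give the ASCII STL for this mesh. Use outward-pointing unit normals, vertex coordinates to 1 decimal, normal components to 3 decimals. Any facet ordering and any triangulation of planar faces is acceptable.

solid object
 facet normal 0.605 -0.342 0.719
  outer loop
   vertex 0.5 1.8 5.0
   vertex 5.0 0.1 0.4
   vertex 3.8 4.7 3.6
  endloop
 endfacet
 facet normal -0.980 -0.187 0.073
  outer loop
   vertex 0.3 1.1 0.5
   vertex 0.5 1.8 5.0
   vertex 0.0 2.9 1.1
  endloop
 endfacet
 facet normal -0.202 -0.966 0.159
  outer loop
   vertex 0.3 1.1 0.5
   vertex 5.0 0.1 0.4
   vertex 0.5 1.8 5.0
  endloop
 endfacet
 facet normal 0.569 0.564 -0.598
  outer loop
   vertex 1.9 2.8 0.0
   vertex 3.8 4.7 3.6
   vertex 5.0 0.1 0.4
  endloop
 endfacet
 facet normal -0.483 0.204 -0.852
  outer loop
   vertex 1.9 2.8 0.0
   vertex 0.3 1.1 0.5
   vertex 0.0 2.9 1.1
  endloop
 endfacet
 facet normal -0.068 -0.222 -0.973
  outer loop
   vertex 1.9 2.8 0.0
   vertex 5.0 0.1 0.4
   vertex 0.3 1.1 0.5
  endloop
 endfacet
 facet normal -0.923 0.322 0.209
  outer loop
   vertex 1.1 4.3 3.8
   vertex 0.0 2.9 1.1
   vertex 0.5 1.8 5.0
  endloop
 endfacet
 facet normal 0.003 0.432 0.902
  outer loop
   vertex 1.1 4.3 3.8
   vertex 0.5 1.8 5.0
   vertex 3.8 4.7 3.6
  endloop
 endfacet
 facet normal -0.181 0.901 -0.394
  outer loop
   vertex 1.1 4.3 3.8
   vertex 1.9 2.8 0.0
   vertex 0.0 2.9 1.1
  endloop
 endfacet
 facet normal -0.163 0.905 -0.392
  outer loop
   vertex 1.1 4.3 3.8
   vertex 3.8 4.7 3.6
   vertex 1.9 2.8 0.0
  endloop
 endfacet
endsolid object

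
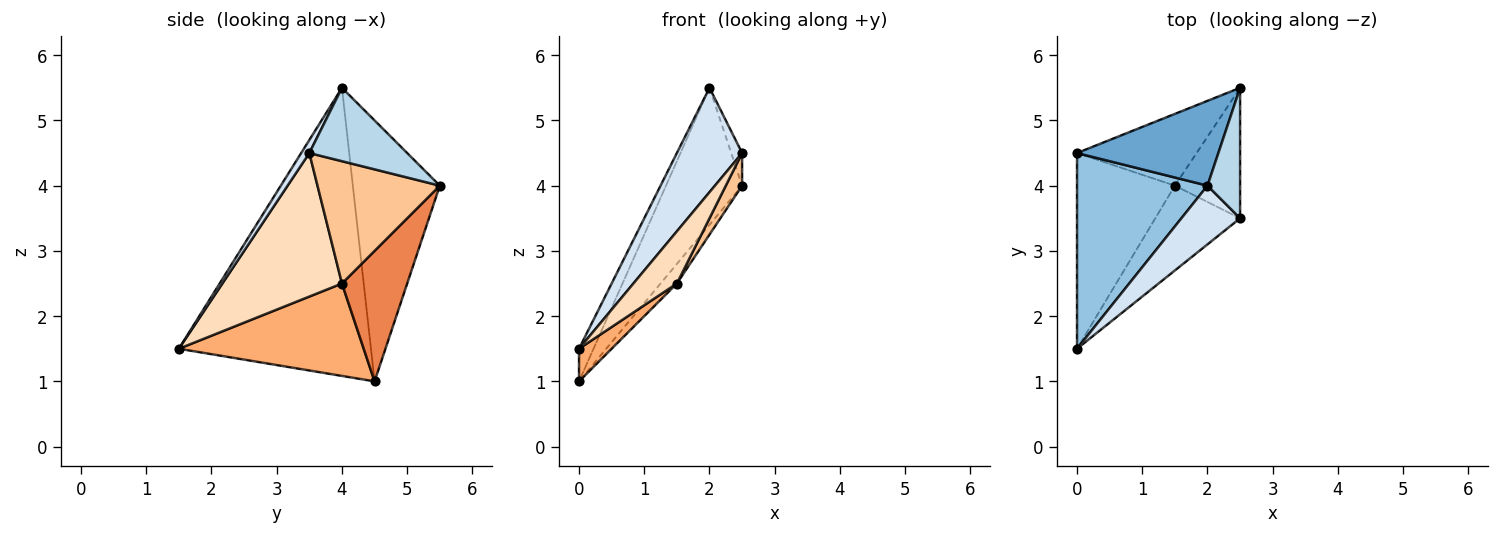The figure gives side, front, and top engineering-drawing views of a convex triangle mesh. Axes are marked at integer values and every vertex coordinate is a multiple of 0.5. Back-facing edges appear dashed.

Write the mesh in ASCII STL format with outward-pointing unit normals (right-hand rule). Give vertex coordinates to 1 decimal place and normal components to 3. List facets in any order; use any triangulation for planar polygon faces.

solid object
 facet normal -0.697 0.610 0.377
  outer loop
   vertex 2.0 4.0 5.5
   vertex 2.5 5.5 4.0
   vertex 0.0 4.5 1.0
  endloop
 endfacet
 facet normal -0.909 0.069 0.412
  outer loop
   vertex 2.0 4.0 5.5
   vertex 0.0 4.5 1.0
   vertex 0.0 1.5 1.5
  endloop
 endfacet
 facet normal 0.909 0.101 0.404
  outer loop
   vertex 2.5 3.5 4.5
   vertex 2.5 5.5 4.0
   vertex 2.0 4.0 5.5
  endloop
 endfacet
 facet normal 0.108 -0.866 0.487
  outer loop
   vertex 2.5 3.5 4.5
   vertex 2.0 4.0 5.5
   vertex 0.0 1.5 1.5
  endloop
 endfacet
 facet normal 0.725 0.181 -0.665
  outer loop
   vertex 1.5 4.0 2.5
   vertex 0.0 4.5 1.0
   vertex 2.5 5.5 4.0
  endloop
 endfacet
 facet normal 0.682 -0.120 -0.722
  outer loop
   vertex 1.5 4.0 2.5
   vertex 0.0 1.5 1.5
   vertex 0.0 4.5 1.0
  endloop
 endfacet
 facet normal 0.876 -0.117 -0.467
  outer loop
   vertex 1.5 4.0 2.5
   vertex 2.5 5.5 4.0
   vertex 2.5 3.5 4.5
  endloop
 endfacet
 facet normal 0.822 -0.299 -0.485
  outer loop
   vertex 1.5 4.0 2.5
   vertex 2.5 3.5 4.5
   vertex 0.0 1.5 1.5
  endloop
 endfacet
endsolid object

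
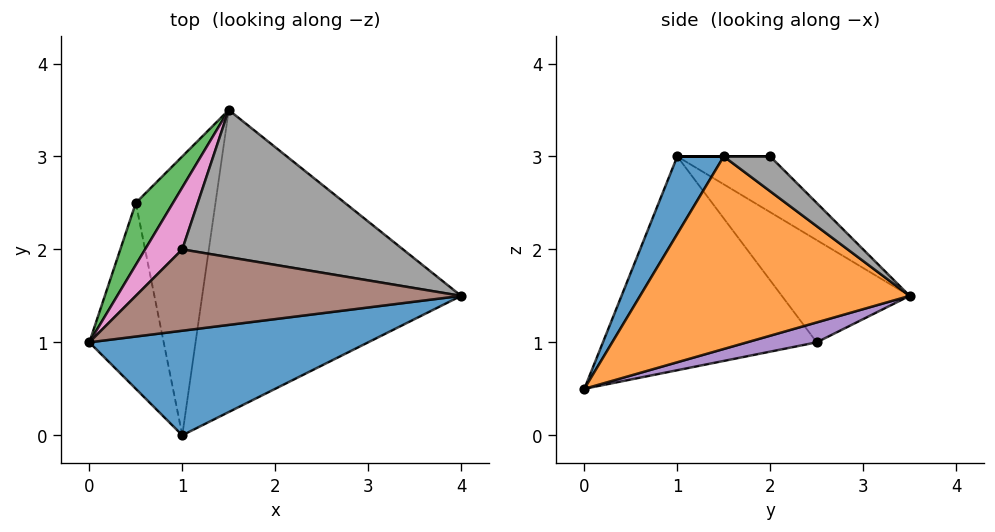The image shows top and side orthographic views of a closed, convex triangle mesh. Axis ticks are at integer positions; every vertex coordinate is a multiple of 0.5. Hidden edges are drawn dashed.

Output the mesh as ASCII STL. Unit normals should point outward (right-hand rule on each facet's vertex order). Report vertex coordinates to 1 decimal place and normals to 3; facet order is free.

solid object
 facet normal 0.113 -0.906 0.408
  outer loop
   vertex 1.0 0.0 0.5
   vertex 4.0 1.5 3.0
   vertex 0.0 1.0 3.0
  endloop
 endfacet
 facet normal 0.591 0.143 -0.794
  outer loop
   vertex 1.0 0.0 0.5
   vertex 1.5 3.5 1.5
   vertex 4.0 1.5 3.0
  endloop
 endfacet
 facet normal -0.745 0.610 0.271
  outer loop
   vertex 0.5 2.5 1.0
   vertex 0.0 1.0 3.0
   vertex 1.5 3.5 1.5
  endloop
 endfacet
 facet normal -0.937 -0.122 -0.326
  outer loop
   vertex 0.5 2.5 1.0
   vertex 1.0 0.0 0.5
   vertex 0.0 1.0 3.0
  endloop
 endfacet
 facet normal 0.236 0.236 -0.943
  outer loop
   vertex 0.5 2.5 1.0
   vertex 1.5 3.5 1.5
   vertex 1.0 0.0 0.5
  endloop
 endfacet
 facet normal 0.000 0.000 1.000
  outer loop
   vertex 1.0 2.0 3.0
   vertex 0.0 1.0 3.0
   vertex 4.0 1.5 3.0
  endloop
 endfacet
 facet normal -0.640 0.640 0.426
  outer loop
   vertex 1.0 2.0 3.0
   vertex 1.5 3.5 1.5
   vertex 0.0 1.0 3.0
  endloop
 endfacet
 facet normal 0.114 0.683 0.721
  outer loop
   vertex 1.0 2.0 3.0
   vertex 4.0 1.5 3.0
   vertex 1.5 3.5 1.5
  endloop
 endfacet
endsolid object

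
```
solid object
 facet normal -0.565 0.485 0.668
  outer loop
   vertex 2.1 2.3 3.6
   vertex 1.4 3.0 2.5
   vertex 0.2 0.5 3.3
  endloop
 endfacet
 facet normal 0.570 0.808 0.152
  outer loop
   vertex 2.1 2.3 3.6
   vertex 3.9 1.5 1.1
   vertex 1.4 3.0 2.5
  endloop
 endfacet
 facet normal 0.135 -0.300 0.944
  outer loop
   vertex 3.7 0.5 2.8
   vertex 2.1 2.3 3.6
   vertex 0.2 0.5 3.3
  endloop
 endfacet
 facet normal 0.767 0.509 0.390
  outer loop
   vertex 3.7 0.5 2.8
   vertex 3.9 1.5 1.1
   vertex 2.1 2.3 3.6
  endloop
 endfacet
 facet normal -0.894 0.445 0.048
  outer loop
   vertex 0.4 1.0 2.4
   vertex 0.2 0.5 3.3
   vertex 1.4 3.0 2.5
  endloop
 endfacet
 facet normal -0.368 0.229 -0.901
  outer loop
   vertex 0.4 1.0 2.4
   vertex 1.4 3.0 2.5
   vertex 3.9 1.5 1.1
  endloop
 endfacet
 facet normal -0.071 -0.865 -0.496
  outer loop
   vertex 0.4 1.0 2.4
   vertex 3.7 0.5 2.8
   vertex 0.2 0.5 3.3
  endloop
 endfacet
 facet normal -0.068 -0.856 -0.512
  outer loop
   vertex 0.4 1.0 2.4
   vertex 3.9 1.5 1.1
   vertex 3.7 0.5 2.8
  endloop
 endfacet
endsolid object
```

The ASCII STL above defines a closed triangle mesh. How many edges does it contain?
12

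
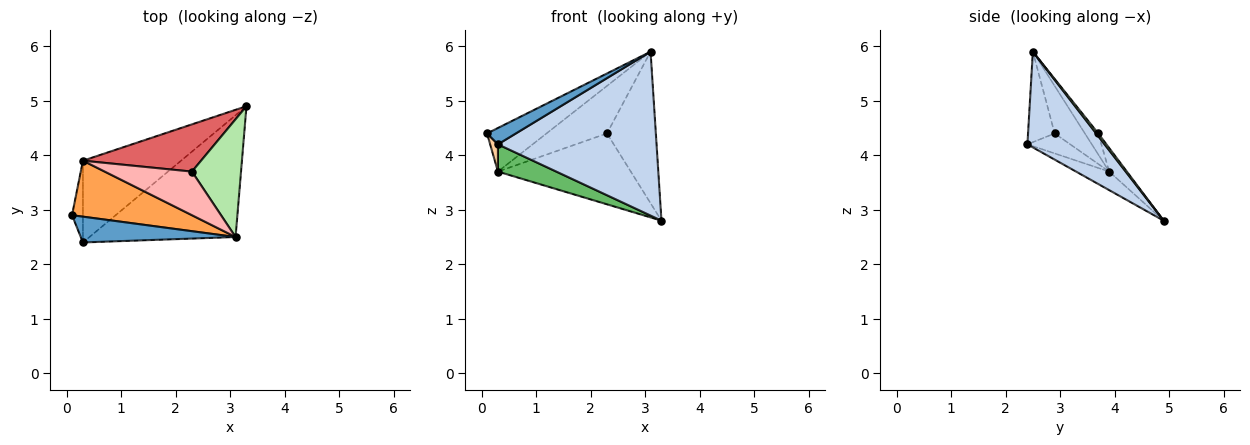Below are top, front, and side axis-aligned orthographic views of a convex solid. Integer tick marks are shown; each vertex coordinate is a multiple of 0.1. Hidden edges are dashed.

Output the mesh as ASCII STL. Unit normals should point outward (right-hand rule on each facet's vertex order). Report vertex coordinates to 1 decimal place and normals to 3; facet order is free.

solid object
 facet normal -0.443 -0.480 0.757
  outer loop
   vertex 0.3 2.4 4.2
   vertex 3.1 2.5 5.9
   vertex 0.1 2.9 4.4
  endloop
 endfacet
 facet normal 0.364 -0.748 -0.555
  outer loop
   vertex 0.3 2.4 4.2
   vertex 3.3 4.9 2.8
   vertex 3.1 2.5 5.9
  endloop
 endfacet
 facet normal -0.298 0.587 0.753
  outer loop
   vertex 0.3 3.9 3.7
   vertex 0.1 2.9 4.4
   vertex 3.1 2.5 5.9
  endloop
 endfacet
 facet normal -0.867 -0.158 -0.473
  outer loop
   vertex 0.3 3.9 3.7
   vertex 0.3 2.4 4.2
   vertex 0.1 2.9 4.4
  endloop
 endfacet
 facet normal -0.176 -0.311 -0.934
  outer loop
   vertex 0.3 3.9 3.7
   vertex 3.3 4.9 2.8
   vertex 0.3 2.4 4.2
  endloop
 endfacet
 facet normal 0.034 0.789 0.613
  outer loop
   vertex 2.3 3.7 4.4
   vertex 3.1 2.5 5.9
   vertex 3.3 4.9 2.8
  endloop
 endfacet
 facet normal -0.110 0.827 0.551
  outer loop
   vertex 2.3 3.7 4.4
   vertex 3.3 4.9 2.8
   vertex 0.3 3.9 3.7
  endloop
 endfacet
 facet normal -0.161 0.727 0.667
  outer loop
   vertex 2.3 3.7 4.4
   vertex 0.3 3.9 3.7
   vertex 3.1 2.5 5.9
  endloop
 endfacet
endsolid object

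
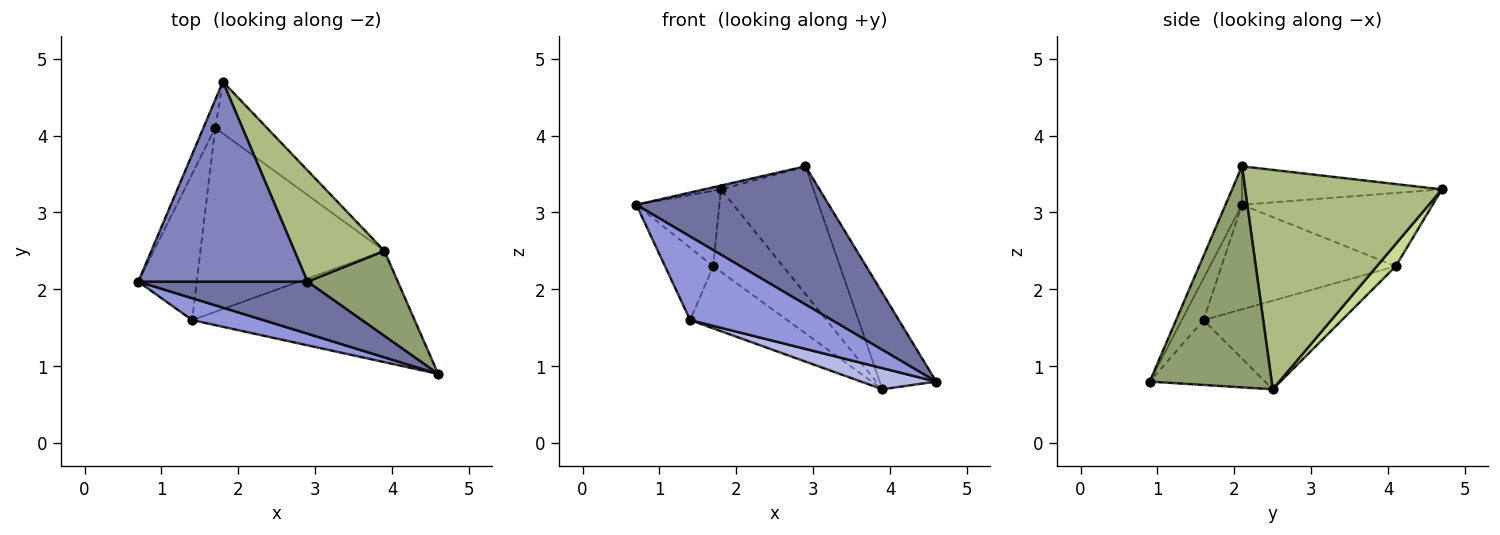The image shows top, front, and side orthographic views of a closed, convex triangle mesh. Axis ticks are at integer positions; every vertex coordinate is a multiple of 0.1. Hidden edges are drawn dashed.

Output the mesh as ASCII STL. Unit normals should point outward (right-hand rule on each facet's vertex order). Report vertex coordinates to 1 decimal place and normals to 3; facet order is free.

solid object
 facet normal -0.080 -0.933 0.351
  outer loop
   vertex 2.9 2.1 3.6
   vertex 0.7 2.1 3.1
   vertex 4.6 0.9 0.8
  endloop
 endfacet
 facet normal -0.222 0.019 0.975
  outer loop
   vertex 2.9 2.1 3.6
   vertex 1.8 4.7 3.3
   vertex 0.7 2.1 3.1
  endloop
 endfacet
 facet normal -0.147 -0.957 0.251
  outer loop
   vertex 1.4 1.6 1.6
   vertex 4.6 0.9 0.8
   vertex 0.7 2.1 3.1
  endloop
 endfacet
 facet normal -0.275 -0.180 -0.944
  outer loop
   vertex 3.9 2.5 0.7
   vertex 4.6 0.9 0.8
   vertex 1.4 1.6 1.6
  endloop
 endfacet
 facet normal 0.851 0.394 0.348
  outer loop
   vertex 3.9 2.5 0.7
   vertex 2.9 2.1 3.6
   vertex 4.6 0.9 0.8
  endloop
 endfacet
 facet normal 0.848 0.399 0.348
  outer loop
   vertex 3.9 2.5 0.7
   vertex 1.8 4.7 3.3
   vertex 2.9 2.1 3.6
  endloop
 endfacet
 facet normal 0.224 0.826 -0.518
  outer loop
   vertex 1.7 4.1 2.3
   vertex 1.8 4.7 3.3
   vertex 3.9 2.5 0.7
  endloop
 endfacet
 facet normal -0.415 0.291 -0.862
  outer loop
   vertex 1.7 4.1 2.3
   vertex 3.9 2.5 0.7
   vertex 1.4 1.6 1.6
  endloop
 endfacet
 facet normal -0.907 0.395 -0.146
  outer loop
   vertex 1.7 4.1 2.3
   vertex 0.7 2.1 3.1
   vertex 1.8 4.7 3.3
  endloop
 endfacet
 facet normal -0.849 0.235 -0.474
  outer loop
   vertex 1.7 4.1 2.3
   vertex 1.4 1.6 1.6
   vertex 0.7 2.1 3.1
  endloop
 endfacet
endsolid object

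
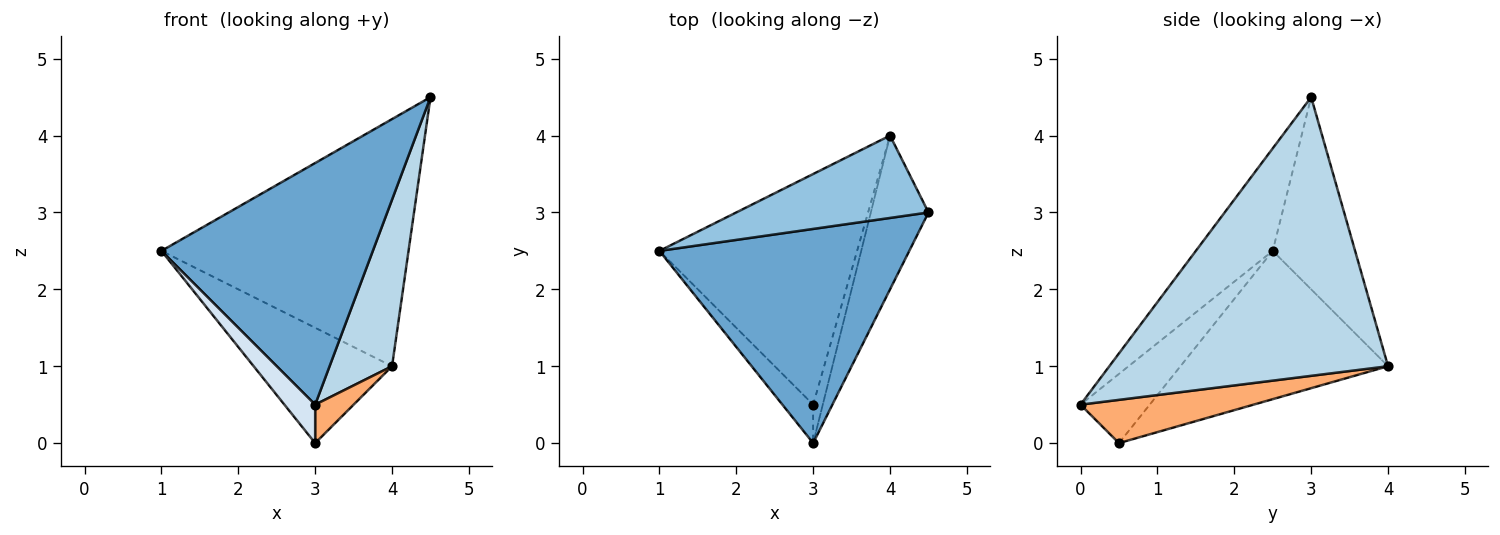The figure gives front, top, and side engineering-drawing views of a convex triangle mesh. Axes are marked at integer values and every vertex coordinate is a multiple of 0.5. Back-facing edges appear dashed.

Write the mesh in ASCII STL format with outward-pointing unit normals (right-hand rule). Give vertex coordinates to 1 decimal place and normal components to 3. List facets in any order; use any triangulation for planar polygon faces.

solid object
 facet normal -0.263 -0.722 0.640
  outer loop
   vertex 3.0 0.0 0.5
   vertex 4.5 3.0 4.5
   vertex 1.0 2.5 2.5
  endloop
 endfacet
 facet normal -0.302 0.905 0.302
  outer loop
   vertex 4.0 4.0 1.0
   vertex 1.0 2.5 2.5
   vertex 4.5 3.0 4.5
  endloop
 endfacet
 facet normal 0.956 -0.214 -0.198
  outer loop
   vertex 4.0 4.0 1.0
   vertex 4.5 3.0 4.5
   vertex 3.0 0.0 0.5
  endloop
 endfacet
 facet normal -0.847 -0.376 -0.376
  outer loop
   vertex 3.0 0.5 0.0
   vertex 3.0 0.0 0.5
   vertex 1.0 2.5 2.5
  endloop
 endfacet
 facet normal -0.557 0.371 -0.743
  outer loop
   vertex 3.0 0.5 0.0
   vertex 1.0 2.5 2.5
   vertex 4.0 4.0 1.0
  endloop
 endfacet
 facet normal 0.954 -0.212 -0.212
  outer loop
   vertex 3.0 0.5 0.0
   vertex 4.0 4.0 1.0
   vertex 3.0 0.0 0.5
  endloop
 endfacet
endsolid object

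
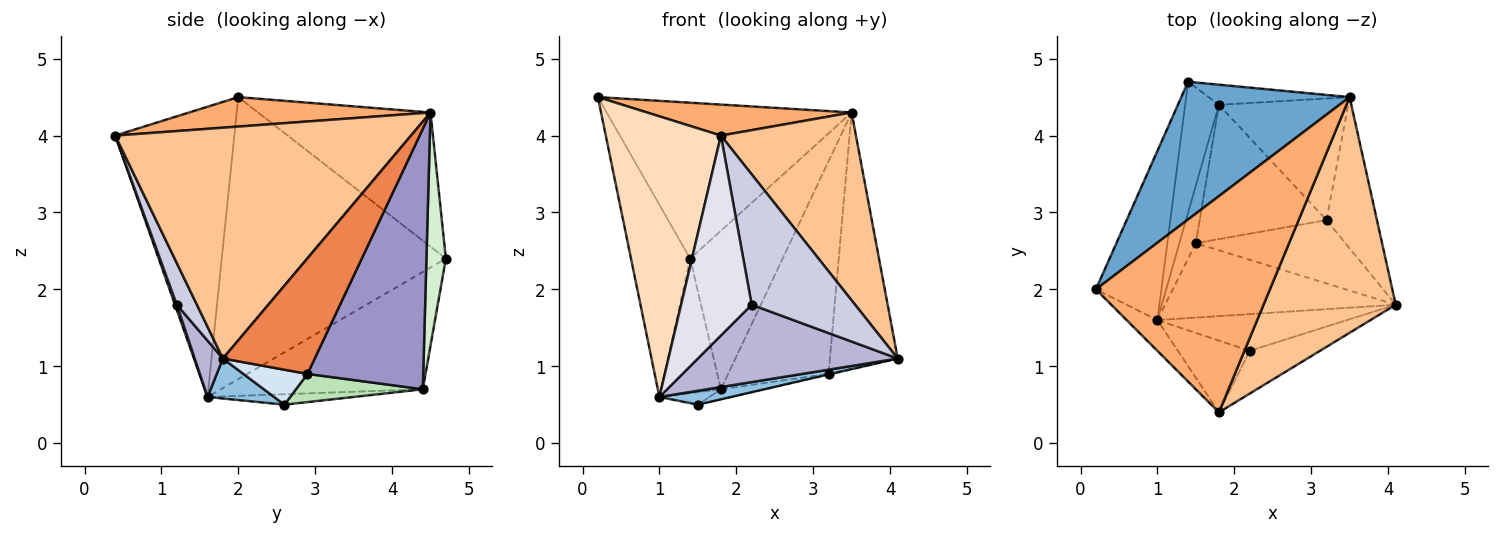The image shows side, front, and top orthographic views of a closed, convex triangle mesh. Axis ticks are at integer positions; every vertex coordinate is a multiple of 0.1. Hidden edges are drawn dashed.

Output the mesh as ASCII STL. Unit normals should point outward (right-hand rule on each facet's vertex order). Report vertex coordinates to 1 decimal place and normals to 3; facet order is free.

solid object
 facet normal -0.467 0.663 0.586
  outer loop
   vertex 3.5 4.5 4.3
   vertex 1.4 4.7 2.4
   vertex 0.2 2.0 4.5
  endloop
 endfacet
 facet normal 0.168 -0.181 -0.969
  outer loop
   vertex 1.0 1.6 0.6
   vertex 1.5 2.6 0.5
   vertex 4.1 1.8 1.1
  endloop
 endfacet
 facet normal -0.943 0.249 -0.219
  outer loop
   vertex 1.0 1.6 0.6
   vertex 0.2 2.0 4.5
   vertex 1.4 4.7 2.4
  endloop
 endfacet
 facet normal 0.228 0.009 -0.974
  outer loop
   vertex 3.2 2.9 0.9
   vertex 4.1 1.8 1.1
   vertex 1.5 2.6 0.5
  endloop
 endfacet
 facet normal 0.759 0.561 -0.331
  outer loop
   vertex 3.2 2.9 0.9
   vertex 3.5 4.5 4.3
   vertex 4.1 1.8 1.1
  endloop
 endfacet
 facet normal 0.165 -0.140 0.976
  outer loop
   vertex 1.8 0.4 4.0
   vertex 3.5 4.5 4.3
   vertex 0.2 2.0 4.5
  endloop
 endfacet
 facet normal 0.807 -0.368 0.462
  outer loop
   vertex 1.8 0.4 4.0
   vertex 4.1 1.8 1.1
   vertex 3.5 4.5 4.3
  endloop
 endfacet
 facet normal -0.717 -0.693 -0.076
  outer loop
   vertex 1.8 0.4 4.0
   vertex 0.2 2.0 4.5
   vertex 1.0 1.6 0.6
  endloop
 endfacet
 facet normal -0.924 0.274 -0.266
  outer loop
   vertex 1.8 4.4 0.7
   vertex 1.0 1.6 0.6
   vertex 1.4 4.7 2.4
  endloop
 endfacet
 facet normal -0.526 0.180 -0.831
  outer loop
   vertex 1.8 4.4 0.7
   vertex 1.5 2.6 0.5
   vertex 1.0 1.6 0.6
  endloop
 endfacet
 facet normal 0.216 0.072 -0.974
  outer loop
   vertex 1.8 4.4 0.7
   vertex 3.2 2.9 0.9
   vertex 1.5 2.6 0.5
  endloop
 endfacet
 facet normal 0.204 0.971 -0.123
  outer loop
   vertex 1.8 4.4 0.7
   vertex 1.4 4.7 2.4
   vertex 3.5 4.5 4.3
  endloop
 endfacet
 facet normal 0.707 0.613 -0.351
  outer loop
   vertex 1.8 4.4 0.7
   vertex 3.5 4.5 4.3
   vertex 3.2 2.9 0.9
  endloop
 endfacet
 facet normal 0.126 -0.896 -0.425
  outer loop
   vertex 2.2 1.2 1.8
   vertex 1.0 1.6 0.6
   vertex 4.1 1.8 1.1
  endloop
 endfacet
 facet normal 0.182 -0.934 -0.307
  outer loop
   vertex 2.2 1.2 1.8
   vertex 4.1 1.8 1.1
   vertex 1.8 0.4 4.0
  endloop
 endfacet
 facet normal 0.024 -0.941 -0.338
  outer loop
   vertex 2.2 1.2 1.8
   vertex 1.8 0.4 4.0
   vertex 1.0 1.6 0.6
  endloop
 endfacet
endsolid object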